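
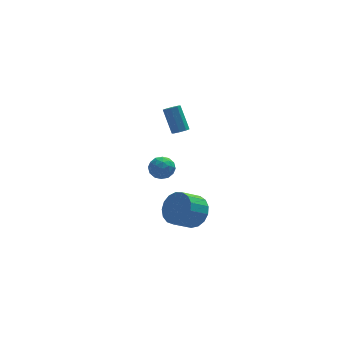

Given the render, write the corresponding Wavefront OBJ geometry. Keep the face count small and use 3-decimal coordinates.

v -0.41 -3.226 0.442
v 0.057 -2.724 1.303
v -1.043 -3.133 2.138
v -1.51 -3.634 1.278
v -0.245 -2.35 1.088
v -1.345 -2.759 1.923
v -0.585 -2.177 0.725
v -1.685 -2.586 1.56
v -0.885 -2.244 0.297
v -1.985 -2.653 1.133
v -1.076 -2.536 -0.097
v -2.176 -2.945 0.738
v -1.115 -2.986 -0.368
v -2.214 -3.395 0.468
v -0.992 -3.491 -0.453
v -2.091 -3.899 0.382
v -0.736 -3.935 -0.333
v -1.835 -4.343 0.502
v -0.405 -4.216 -0.036
v -1.505 -4.625 0.8
v -0.076 -4.271 0.371
v -1.175 -4.68 1.207
v 0.177 -4.086 0.795
v -0.922 -4.495 1.63
v 0.296 -3.704 1.137
v -0.804 -4.113 1.972
v 0.252 -3.213 1.32
v -0.847 -3.621 2.156
v 0.375 3.412 2.349
v 0.849 3.662 2.278
v 0.538 4.658 3.721
v 0.065 4.408 3.791
v 0.539 3.852 2.081
v 0.228 4.847 3.523
v 0.133 3.784 2.04
v -0.178 4.779 3.483
v -0.13 3.498 2.181
v -0.441 4.493 3.623
v -0.098 3.162 2.419
v -0.409 4.158 3.862
v 0.212 2.973 2.617
v -0.099 3.968 4.059
v 0.618 3.041 2.657
v 0.307 4.036 4.1
v 0.881 3.327 2.517
v 0.57 4.322 3.959
v -1.6 1.502 0.689
v -0.83 1.573 0.992
v -1.77 0.367 1.388
v -1 0.438 1.691
v -1.59 0.975 1.925
v -1.484 1.676 1.493
v -1.116 0.264 0.887
v -1.01 0.965 0.455
v -0.53 0.808 1.115
v -0.824 1.247 1.756
v -1.776 0.693 0.624
v -2.07 1.132 1.265
v -1.2 1.637 0.779
v -1.4 0.303 1.601
v -1.747 0.618 1.738
v -1.294 0.66 1.917
v -1.584 1.698 1.073
v -1.132 1.739 1.252
v -1.579 1.388 1.8
v -1.468 0.201 1.128
v -1.016 0.242 1.307
v -1.306 1.28 0.463
v -0.853 1.322 0.642
v -1.021 0.552 0.58
v -0.571 1.229 1.03
v -0.672 0.562 1.441
v -0.739 0.46 0.968
v -0.677 0.872 0.714
v -0.744 1.487 1.406
v -0.844 0.82 1.817
v -1.191 1.135 1.955
v -1.128 1.548 1.701
v -0.568 1.038 1.479
v -1.756 1.12 0.563
v -1.856 0.453 0.974
v -1.472 0.392 0.679
v -1.409 0.805 0.425
v -1.928 1.378 0.939
v -2.029 0.711 1.35
v -1.923 1.068 1.666
v -1.861 1.48 1.412
v -2.032 0.902 0.901
f 2 1 5
f 2 5 3
f 3 5 6
f 3 6 4
f 5 1 7
f 5 7 6
f 6 7 8
f 6 8 4
f 7 1 9
f 7 9 8
f 8 9 10
f 8 10 4
f 9 1 11
f 9 11 10
f 10 11 12
f 10 12 4
f 11 1 13
f 11 13 12
f 12 13 14
f 12 14 4
f 13 1 15
f 13 15 14
f 14 15 16
f 14 16 4
f 15 1 17
f 15 17 16
f 16 17 18
f 16 18 4
f 17 1 19
f 17 19 18
f 18 19 20
f 18 20 4
f 19 1 21
f 19 21 20
f 20 21 22
f 20 22 4
f 21 1 23
f 21 23 22
f 22 23 24
f 22 24 4
f 23 1 25
f 23 25 24
f 24 25 26
f 24 26 4
f 25 1 27
f 25 27 26
f 26 27 28
f 26 28 4
f 27 1 2
f 27 2 28
f 28 2 3
f 28 3 4
f 30 29 33
f 30 33 31
f 31 33 34
f 31 34 32
f 33 29 35
f 33 35 34
f 34 35 36
f 34 36 32
f 35 29 37
f 35 37 36
f 36 37 38
f 36 38 32
f 37 29 39
f 37 39 38
f 38 39 40
f 38 40 32
f 39 29 41
f 39 41 40
f 40 41 42
f 40 42 32
f 41 29 43
f 41 43 42
f 42 43 44
f 42 44 32
f 43 29 45
f 43 45 44
f 44 45 46
f 44 46 32
f 45 29 30
f 45 30 46
f 46 30 31
f 46 31 32
f 47 84 63
f 84 58 87
f 63 87 52
f 84 87 63
f 47 63 59
f 63 52 64
f 59 64 48
f 63 64 59
f 47 59 68
f 59 48 69
f 68 69 54
f 59 69 68
f 47 68 80
f 68 54 83
f 80 83 57
f 68 83 80
f 47 80 84
f 80 57 88
f 84 88 58
f 80 88 84
f 48 64 75
f 64 52 78
f 75 78 56
f 64 78 75
f 52 87 65
f 87 58 86
f 65 86 51
f 87 86 65
f 58 88 85
f 88 57 81
f 85 81 49
f 88 81 85
f 57 83 82
f 83 54 70
f 82 70 53
f 83 70 82
f 54 69 74
f 69 48 71
f 74 71 55
f 69 71 74
f 50 76 62
f 76 56 77
f 62 77 51
f 76 77 62
f 50 62 60
f 62 51 61
f 60 61 49
f 62 61 60
f 50 60 67
f 60 49 66
f 67 66 53
f 60 66 67
f 50 67 72
f 67 53 73
f 72 73 55
f 67 73 72
f 50 72 76
f 72 55 79
f 76 79 56
f 72 79 76
f 51 77 65
f 77 56 78
f 65 78 52
f 77 78 65
f 49 61 85
f 61 51 86
f 85 86 58
f 61 86 85
f 53 66 82
f 66 49 81
f 82 81 57
f 66 81 82
f 55 73 74
f 73 53 70
f 74 70 54
f 73 70 74
f 56 79 75
f 79 55 71
f 75 71 48
f 79 71 75



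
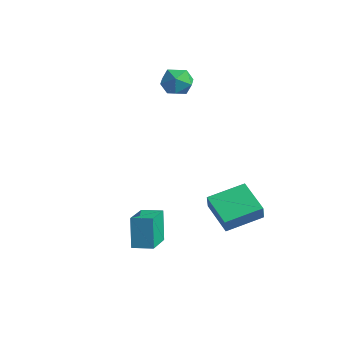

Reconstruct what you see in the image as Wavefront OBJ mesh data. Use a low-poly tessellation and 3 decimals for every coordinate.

v 1.973 -3.121 -4.142
v 1.538 -2.75 -2.843
v 1.18 -1.822 -4.779
v 0.744 -1.451 -3.479
v 2.696 -2.629 -4.041
v 2.26 -2.258 -2.741
v 1.902 -1.33 -4.677
v 1.467 -0.959 -3.378
v 2.184 0.777 -3.626
v 2.377 0.521 -2.871
v 2.771 2.287 -3.263
v 2.963 2.031 -2.509
v 3.597 0.349 -4.131
v 3.789 0.093 -3.377
v 4.183 1.859 -3.769
v 4.376 1.603 -3.014
v -1.886 3.103 1.387
v -1.223 2.924 1.752
v -1.637 2.236 0.508
v -0.974 2.057 0.873
v -1.658 1.879 1.199
v -1.811 2.415 1.742
v -1.049 2.745 0.518
v -1.202 3.281 1.061
v -0.705 2.702 1.215
v -1.081 2.167 1.636
v -1.779 2.993 0.624
v -2.155 2.458 1.045
f 2 4 1
f 5 2 1
f 1 4 3
f 3 5 1
f 2 8 4
f 6 2 5
f 6 8 2
f 4 8 3
f 7 5 3
f 3 8 7
f 7 6 5
f 8 6 7
f 10 12 9
f 13 10 9
f 9 12 11
f 11 13 9
f 10 16 12
f 14 10 13
f 14 16 10
f 12 16 11
f 15 13 11
f 11 16 15
f 15 14 13
f 16 14 15
f 17 28 22
f 17 22 18
f 17 18 24
f 17 24 27
f 17 27 28
f 18 22 26
f 22 28 21
f 28 27 19
f 27 24 23
f 24 18 25
f 20 26 21
f 20 21 19
f 20 19 23
f 20 23 25
f 20 25 26
f 21 26 22
f 19 21 28
f 23 19 27
f 25 23 24
f 26 25 18



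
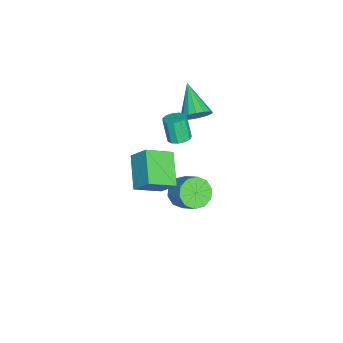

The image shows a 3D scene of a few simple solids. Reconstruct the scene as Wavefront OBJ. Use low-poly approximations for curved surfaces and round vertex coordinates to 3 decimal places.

v -2.746 3.655 0.812
v -2.267 3.745 1.533
v -4.294 2.805 1.948
v -2.479 4.102 1.509
v -2.753 4.356 1.326
v -3.025 4.45 1.025
v -3.233 4.362 0.675
v -3.33 4.111 0.357
v -3.292 3.756 0.143
v -3.129 3.378 0.082
v -2.879 3.063 0.188
v -2.597 2.883 0.438
v -2.35 2.881 0.773
v -2.194 3.055 1.117
v -2.163 3.367 1.391
v -0.97 3.388 -4.207
v -0.338 2.668 -4.053
v 0.361 3.471 -3.16
v -0.27 4.192 -3.313
v -0.134 2.999 -4.51
v 0.565 3.802 -3.616
v -0.25 3.478 -4.851
v 0.449 4.282 -3.957
v -0.64 3.923 -4.946
v 0.059 4.727 -4.052
v -1.156 4.164 -4.758
v -0.457 4.967 -3.865
v -1.601 4.109 -4.36
v -0.902 4.912 -3.467
v -1.805 3.778 -3.904
v -1.106 4.581 -3.01
v -1.689 3.298 -3.563
v -0.99 4.102 -2.669
v -1.299 2.853 -3.468
v -0.6 3.657 -2.574
v -0.783 2.613 -3.655
v -0.084 3.416 -2.762
v 2.339 1.434 2.03
v 2.633 2.284 3.023
v 1.501 2.628 1.257
v 1.795 3.477 2.251
v 4.005 1.983 1.069
v 4.299 2.832 2.063
v 3.167 3.176 0.297
v 3.461 4.026 1.29
v -0.103 3.353 1.451
v 0.497 3.415 1.631
v 0.144 3.069 2.93
v -0.457 3.007 2.749
v 0.347 3.733 1.674
v -0.007 3.388 2.973
v 0.053 3.931 1.647
v -0.301 3.585 2.946
v -0.29 3.945 1.557
v -0.644 3.599 2.856
v -0.574 3.771 1.433
v -0.928 3.425 2.732
v -0.708 3.464 1.315
v -1.062 3.119 2.614
v -0.65 3.122 1.24
v -1.004 2.777 2.539
v -0.419 2.853 1.232
v -0.773 2.508 2.531
v -0.087 2.743 1.293
v -0.441 2.397 2.592
v 0.24 2.826 1.404
v -0.114 2.481 2.703
v 0.458 3.077 1.53
v 0.104 2.731 2.829
f 2 1 4
f 2 4 3
f 4 1 5
f 4 5 3
f 5 1 6
f 5 6 3
f 6 1 7
f 6 7 3
f 7 1 8
f 7 8 3
f 8 1 9
f 8 9 3
f 9 1 10
f 9 10 3
f 10 1 11
f 10 11 3
f 11 1 12
f 11 12 3
f 12 1 13
f 12 13 3
f 13 1 14
f 13 14 3
f 14 1 15
f 14 15 3
f 15 1 2
f 15 2 3
f 17 16 20
f 17 20 18
f 18 20 21
f 18 21 19
f 20 16 22
f 20 22 21
f 21 22 23
f 21 23 19
f 22 16 24
f 22 24 23
f 23 24 25
f 23 25 19
f 24 16 26
f 24 26 25
f 25 26 27
f 25 27 19
f 26 16 28
f 26 28 27
f 27 28 29
f 27 29 19
f 28 16 30
f 28 30 29
f 29 30 31
f 29 31 19
f 30 16 32
f 30 32 31
f 31 32 33
f 31 33 19
f 32 16 34
f 32 34 33
f 33 34 35
f 33 35 19
f 34 16 36
f 34 36 35
f 35 36 37
f 35 37 19
f 36 16 17
f 36 17 37
f 37 17 18
f 37 18 19
f 39 41 38
f 42 39 38
f 38 41 40
f 40 42 38
f 39 45 41
f 43 39 42
f 43 45 39
f 41 45 40
f 44 42 40
f 40 45 44
f 44 43 42
f 45 43 44
f 47 46 50
f 47 50 48
f 48 50 51
f 48 51 49
f 50 46 52
f 50 52 51
f 51 52 53
f 51 53 49
f 52 46 54
f 52 54 53
f 53 54 55
f 53 55 49
f 54 46 56
f 54 56 55
f 55 56 57
f 55 57 49
f 56 46 58
f 56 58 57
f 57 58 59
f 57 59 49
f 58 46 60
f 58 60 59
f 59 60 61
f 59 61 49
f 60 46 62
f 60 62 61
f 61 62 63
f 61 63 49
f 62 46 64
f 62 64 63
f 63 64 65
f 63 65 49
f 64 46 66
f 64 66 65
f 65 66 67
f 65 67 49
f 66 46 68
f 66 68 67
f 67 68 69
f 67 69 49
f 68 46 47
f 68 47 69
f 69 47 48
f 69 48 49



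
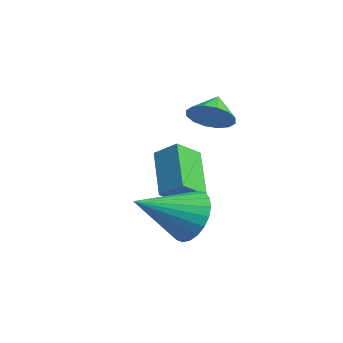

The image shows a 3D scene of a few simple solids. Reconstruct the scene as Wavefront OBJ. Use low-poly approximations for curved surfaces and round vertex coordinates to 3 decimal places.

v 2.406 1.815 -1.386
v 2.769 1.363 -2.298
v 2.374 -0.135 -0.434
v 3.131 1.453 -2.101
v 3.382 1.598 -1.796
v 3.485 1.776 -1.428
v 3.424 1.96 -1.053
v 3.207 2.122 -0.73
v 2.869 2.237 -0.506
v 2.461 2.287 -0.416
v 2.044 2.266 -0.474
v 1.682 2.176 -0.671
v 1.431 2.031 -0.977
v 1.328 1.853 -1.345
v 1.389 1.67 -1.719
v 1.605 1.508 -2.042
v 1.944 1.393 -2.266
v 2.352 1.342 -2.356
v 0.349 3.443 2.081
v 0.953 3.368 2.675
v -0.249 3.997 2.759
v 1.051 3.738 2.458
v 0.961 4.029 2.141
v 0.707 4.163 1.807
v 0.357 4.104 1.547
v 0.005 3.868 1.43
v -0.255 3.517 1.488
v -0.353 3.147 1.704
v -0.264 2.856 2.022
v -0.01 2.722 2.355
v 0.34 2.781 2.615
v 0.692 3.018 2.732
v -1.894 3.262 -0.634
v -1.633 2.283 0.008
v -1.228 3.809 -0.07
v -0.967 2.83 0.572
v -0.373 2.79 -1.972
v -0.112 1.811 -1.33
v 0.293 3.337 -1.408
v 0.554 2.358 -0.766
f 2 1 4
f 2 4 3
f 4 1 5
f 4 5 3
f 5 1 6
f 5 6 3
f 6 1 7
f 6 7 3
f 7 1 8
f 7 8 3
f 8 1 9
f 8 9 3
f 9 1 10
f 9 10 3
f 10 1 11
f 10 11 3
f 11 1 12
f 11 12 3
f 12 1 13
f 12 13 3
f 13 1 14
f 13 14 3
f 14 1 15
f 14 15 3
f 15 1 16
f 15 16 3
f 16 1 17
f 16 17 3
f 17 1 18
f 17 18 3
f 18 1 2
f 18 2 3
f 20 19 22
f 20 22 21
f 22 19 23
f 22 23 21
f 23 19 24
f 23 24 21
f 24 19 25
f 24 25 21
f 25 19 26
f 25 26 21
f 26 19 27
f 26 27 21
f 27 19 28
f 27 28 21
f 28 19 29
f 28 29 21
f 29 19 30
f 29 30 21
f 30 19 31
f 30 31 21
f 31 19 32
f 31 32 21
f 32 19 20
f 32 20 21
f 34 36 33
f 37 34 33
f 33 36 35
f 35 37 33
f 34 40 36
f 38 34 37
f 38 40 34
f 36 40 35
f 39 37 35
f 35 40 39
f 39 38 37
f 40 38 39



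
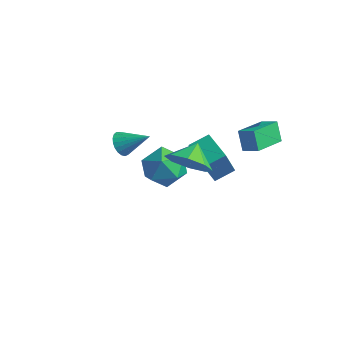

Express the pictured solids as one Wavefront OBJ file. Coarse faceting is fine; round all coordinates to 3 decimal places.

v 2.08 -0.324 2.161
v 1.626 -0.131 3.111
v 1.917 1.377 1.739
v 1.464 1.57 2.689
v 2.836 -0.17 2.491
v 2.383 0.023 3.441
v 2.674 1.531 2.069
v 2.22 1.724 3.019
v -1.101 0.311 -0.673
v -0.772 -0.68 1.137
v -0.72 1.206 -0.252
v -0.391 0.215 1.559
v 0.251 -0.055 -1.119
v 0.58 -1.046 0.692
v 0.632 0.84 -0.697
v 0.961 -0.151 1.113
v 1.623 -3.212 2.779
v 2.061 -3.708 3.633
v 1.337 -2.328 3.441
v 2.604 -3.232 3.231
v 2.572 -2.743 2.565
v 1.985 -2.529 2.024
v 1.185 -2.715 1.926
v 0.643 -3.192 2.328
v 0.674 -3.68 2.994
v 1.262 -3.894 3.535
v -1.642 -3.915 2.622
v -1.284 -3.888 2.079
v -0.538 -3.305 3.378
v -1.412 -3.65 2.074
v -1.58 -3.457 2.164
v -1.758 -3.344 2.332
v -1.916 -3.33 2.551
v -2.027 -3.416 2.782
v -2.071 -3.589 2.985
v -2.041 -3.818 3.125
v -1.941 -4.064 3.179
v -1.79 -4.284 3.135
v -1.614 -4.44 3.003
v -1.442 -4.505 2.805
v -1.304 -4.468 2.576
v -1.225 -4.336 2.354
v -1.218 -4.13 2.178
v -4.524 0.775 -2.598
v -3.783 1.047 -3.514
v -3.037 -0.067 -1.646
v -2.296 0.205 -2.562
v -2.738 1.085 -1.861
v -3.658 1.605 -2.449
v -3.162 -0.625 -2.711
v -4.082 -0.105 -3.299
v -2.942 0.181 -3.584
v -2.68 1.239 -3.059
v -4.14 -0.259 -2.101
v -3.878 0.799 -1.576
f 2 4 1
f 5 2 1
f 1 4 3
f 3 5 1
f 2 8 4
f 6 2 5
f 6 8 2
f 4 8 3
f 7 5 3
f 3 8 7
f 7 6 5
f 8 6 7
f 10 12 9
f 13 10 9
f 9 12 11
f 11 13 9
f 10 16 12
f 14 10 13
f 14 16 10
f 12 16 11
f 15 13 11
f 11 16 15
f 15 14 13
f 16 14 15
f 18 17 20
f 18 20 19
f 20 17 21
f 20 21 19
f 21 17 22
f 21 22 19
f 22 17 23
f 22 23 19
f 23 17 24
f 23 24 19
f 24 17 25
f 24 25 19
f 25 17 26
f 25 26 19
f 26 17 18
f 26 18 19
f 28 27 30
f 28 30 29
f 30 27 31
f 30 31 29
f 31 27 32
f 31 32 29
f 32 27 33
f 32 33 29
f 33 27 34
f 33 34 29
f 34 27 35
f 34 35 29
f 35 27 36
f 35 36 29
f 36 27 37
f 36 37 29
f 37 27 38
f 37 38 29
f 38 27 39
f 38 39 29
f 39 27 40
f 39 40 29
f 40 27 41
f 40 41 29
f 41 27 42
f 41 42 29
f 42 27 43
f 42 43 29
f 43 27 28
f 43 28 29
f 44 55 49
f 44 49 45
f 44 45 51
f 44 51 54
f 44 54 55
f 45 49 53
f 49 55 48
f 55 54 46
f 54 51 50
f 51 45 52
f 47 53 48
f 47 48 46
f 47 46 50
f 47 50 52
f 47 52 53
f 48 53 49
f 46 48 55
f 50 46 54
f 52 50 51
f 53 52 45



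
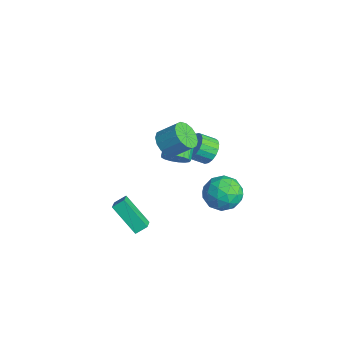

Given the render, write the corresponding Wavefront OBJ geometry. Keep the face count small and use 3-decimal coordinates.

v 0.16 -1.539 0.835
v 0.641 -1.143 0.144
v 1.221 -0.225 1.074
v 0.74 -0.621 1.765
v 0.226 -0.9 0.163
v 0.806 0.018 1.093
v -0.207 -0.828 0.361
v 0.373 0.091 1.292
v -0.541 -0.946 0.687
v 0.039 -0.028 1.617
v -0.688 -1.224 1.052
v -0.107 -0.305 1.982
v -0.607 -1.586 1.359
v -0.027 -0.667 2.289
v -0.321 -1.935 1.526
v 0.259 -1.017 2.456
v 0.094 -2.178 1.507
v 0.674 -1.26 2.437
v 0.527 -2.251 1.308
v 1.107 -1.332 2.239
v 0.861 -2.132 0.983
v 1.441 -1.214 1.913
v 1.007 -1.855 0.618
v 1.588 -0.936 1.548
v 0.927 -1.493 0.311
v 1.507 -0.574 1.241
v -3.248 2.409 -3.874
v -2.608 2.664 -3.264
v -2.833 1.727 -2.636
v -3.472 1.471 -3.246
v -2.948 2.842 -3.12
v -3.172 1.904 -2.492
v -3.347 2.934 -3.125
v -3.571 1.996 -2.497
v -3.726 2.922 -3.278
v -3.95 1.984 -2.651
v -4.011 2.808 -3.55
v -4.235 1.871 -2.922
v -4.144 2.615 -3.886
v -4.369 1.678 -3.258
v -4.1 2.382 -4.219
v -4.325 1.444 -3.591
v -3.887 2.153 -4.484
v -4.112 1.216 -3.856
v -3.548 1.976 -4.628
v -3.772 1.038 -4
v -3.149 1.884 -4.623
v -3.373 0.946 -3.995
v -2.77 1.896 -4.469
v -2.994 0.958 -3.842
v -2.485 2.009 -4.198
v -2.709 1.072 -3.57
v -2.351 2.202 -3.862
v -2.576 1.265 -3.234
v -2.395 2.436 -3.529
v -2.62 1.498 -2.901
v -1.396 -0.417 -2.131
v -0.964 0.313 -2.188
v -1.812 0.867 -1.526
v -2.244 0.137 -1.469
v -1.211 0.32 -2.511
v -2.059 0.874 -1.849
v -1.5 0.159 -2.747
v -2.348 0.713 -2.086
v -1.766 -0.134 -2.842
v -2.614 0.42 -2.18
v -1.946 -0.492 -2.774
v -2.795 0.062 -2.112
v -2.001 -0.833 -2.559
v -2.849 -0.279 -1.897
v -1.917 -1.079 -2.245
v -2.766 -0.524 -1.584
v -1.714 -1.173 -1.906
v -2.562 -0.618 -1.244
v -1.438 -1.093 -1.618
v -2.286 -0.539 -0.956
v -1.152 -0.859 -1.447
v -2 -0.305 -0.786
v -0.922 -0.524 -1.433
v -1.77 0.03 -0.772
v -0.801 -0.164 -1.579
v -1.649 0.39 -0.918
v -0.816 0.138 -1.851
v -1.664 0.692 -1.19
v 2.696 0.349 -0.583
v 3.645 0.843 -0.066
v 3.795 -0.223 -2.054
v 4.744 0.271 -1.537
v 4.241 -0.693 -1.058
v 3.562 -0.339 -0.149
v 3.878 0.959 -1.971
v 3.199 1.313 -1.062
v 4.376 1.22 -0.924
v 4.6 0.199 -0.36
v 2.84 0.421 -1.76
v 3.064 -0.6 -1.196
v 3.074 0.646 -0.196
v 4.366 -0.026 -1.924
v 4.07 -0.593 -1.643
v 4.628 -0.302 -1.339
v 3.025 -0.049 -0.244
v 3.583 0.241 0.06
v 3.933 -0.661 -0.523
v 3.857 0.379 -2.18
v 4.415 0.669 -1.876
v 2.812 0.922 -0.781
v 3.37 1.213 -0.477
v 3.507 1.281 -1.597
v 4.061 1.158 -0.396
v 4.707 0.822 -1.26
v 4.198 1.227 -1.516
v 3.799 1.434 -0.981
v 4.193 0.558 -0.064
v 4.839 0.222 -0.929
v 4.543 -0.345 -0.647
v 4.144 -0.137 -0.113
v 4.623 0.78 -0.568
v 2.601 0.398 -1.191
v 3.247 0.062 -2.056
v 3.296 0.757 -2.007
v 2.897 0.965 -1.473
v 2.733 -0.202 -0.86
v 3.379 -0.538 -1.724
v 3.641 -0.814 -1.139
v 3.242 -0.607 -0.604
v 2.817 -0.16 -1.552
v 0.838 -4.986 -3.03
v 0.906 -4.313 -2.585
v -0.052 -4.55 -3.553
v 0.016 -3.877 -3.107
v 2.144 -4.123 -4.533
v 2.212 -3.45 -4.087
v 1.254 -3.687 -5.055
v 1.322 -3.014 -4.61
f 2 1 5
f 2 5 3
f 3 5 6
f 3 6 4
f 5 1 7
f 5 7 6
f 6 7 8
f 6 8 4
f 7 1 9
f 7 9 8
f 8 9 10
f 8 10 4
f 9 1 11
f 9 11 10
f 10 11 12
f 10 12 4
f 11 1 13
f 11 13 12
f 12 13 14
f 12 14 4
f 13 1 15
f 13 15 14
f 14 15 16
f 14 16 4
f 15 1 17
f 15 17 16
f 16 17 18
f 16 18 4
f 17 1 19
f 17 19 18
f 18 19 20
f 18 20 4
f 19 1 21
f 19 21 20
f 20 21 22
f 20 22 4
f 21 1 23
f 21 23 22
f 22 23 24
f 22 24 4
f 23 1 25
f 23 25 24
f 24 25 26
f 24 26 4
f 25 1 2
f 25 2 26
f 26 2 3
f 26 3 4
f 28 27 31
f 28 31 29
f 29 31 32
f 29 32 30
f 31 27 33
f 31 33 32
f 32 33 34
f 32 34 30
f 33 27 35
f 33 35 34
f 34 35 36
f 34 36 30
f 35 27 37
f 35 37 36
f 36 37 38
f 36 38 30
f 37 27 39
f 37 39 38
f 38 39 40
f 38 40 30
f 39 27 41
f 39 41 40
f 40 41 42
f 40 42 30
f 41 27 43
f 41 43 42
f 42 43 44
f 42 44 30
f 43 27 45
f 43 45 44
f 44 45 46
f 44 46 30
f 45 27 47
f 45 47 46
f 46 47 48
f 46 48 30
f 47 27 49
f 47 49 48
f 48 49 50
f 48 50 30
f 49 27 51
f 49 51 50
f 50 51 52
f 50 52 30
f 51 27 53
f 51 53 52
f 52 53 54
f 52 54 30
f 53 27 55
f 53 55 54
f 54 55 56
f 54 56 30
f 55 27 28
f 55 28 56
f 56 28 29
f 56 29 30
f 58 57 61
f 58 61 59
f 59 61 62
f 59 62 60
f 61 57 63
f 61 63 62
f 62 63 64
f 62 64 60
f 63 57 65
f 63 65 64
f 64 65 66
f 64 66 60
f 65 57 67
f 65 67 66
f 66 67 68
f 66 68 60
f 67 57 69
f 67 69 68
f 68 69 70
f 68 70 60
f 69 57 71
f 69 71 70
f 70 71 72
f 70 72 60
f 71 57 73
f 71 73 72
f 72 73 74
f 72 74 60
f 73 57 75
f 73 75 74
f 74 75 76
f 74 76 60
f 75 57 77
f 75 77 76
f 76 77 78
f 76 78 60
f 77 57 79
f 77 79 78
f 78 79 80
f 78 80 60
f 79 57 81
f 79 81 80
f 80 81 82
f 80 82 60
f 81 57 83
f 81 83 82
f 82 83 84
f 82 84 60
f 83 57 58
f 83 58 84
f 84 58 59
f 84 59 60
f 85 122 101
f 122 96 125
f 101 125 90
f 122 125 101
f 85 101 97
f 101 90 102
f 97 102 86
f 101 102 97
f 85 97 106
f 97 86 107
f 106 107 92
f 97 107 106
f 85 106 118
f 106 92 121
f 118 121 95
f 106 121 118
f 85 118 122
f 118 95 126
f 122 126 96
f 118 126 122
f 86 102 113
f 102 90 116
f 113 116 94
f 102 116 113
f 90 125 103
f 125 96 124
f 103 124 89
f 125 124 103
f 96 126 123
f 126 95 119
f 123 119 87
f 126 119 123
f 95 121 120
f 121 92 108
f 120 108 91
f 121 108 120
f 92 107 112
f 107 86 109
f 112 109 93
f 107 109 112
f 88 114 100
f 114 94 115
f 100 115 89
f 114 115 100
f 88 100 98
f 100 89 99
f 98 99 87
f 100 99 98
f 88 98 105
f 98 87 104
f 105 104 91
f 98 104 105
f 88 105 110
f 105 91 111
f 110 111 93
f 105 111 110
f 88 110 114
f 110 93 117
f 114 117 94
f 110 117 114
f 89 115 103
f 115 94 116
f 103 116 90
f 115 116 103
f 87 99 123
f 99 89 124
f 123 124 96
f 99 124 123
f 91 104 120
f 104 87 119
f 120 119 95
f 104 119 120
f 93 111 112
f 111 91 108
f 112 108 92
f 111 108 112
f 94 117 113
f 117 93 109
f 113 109 86
f 117 109 113
f 128 130 127
f 131 128 127
f 127 130 129
f 129 131 127
f 128 134 130
f 132 128 131
f 132 134 128
f 130 134 129
f 133 131 129
f 129 134 133
f 133 132 131
f 134 132 133



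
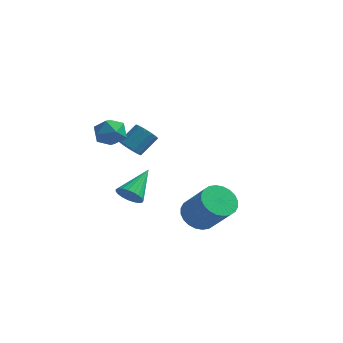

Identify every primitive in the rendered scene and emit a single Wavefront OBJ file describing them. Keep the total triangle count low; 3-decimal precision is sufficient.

v -3.566 -0.738 1.39
v -2.825 -0.998 1.466
v -3.775 -1.602 0.474
v -3.034 -1.862 0.55
v -3.557 -1.987 1.127
v -3.427 -1.453 1.693
v -3.173 -1.147 0.247
v -3.043 -0.613 0.813
v -2.582 -1.25 0.759
v -2.819 -1.77 1.303
v -3.781 -0.83 0.637
v -4.018 -1.35 1.181
v -3.409 0.837 -3.956
v -3.1 1.119 -4.492
v -3.131 2.303 -3.024
v -3.369 1.195 -4.532
v -3.645 1.21 -4.473
v -3.88 1.16 -4.324
v -4.034 1.054 -4.112
v -4.08 0.911 -3.873
v -4.009 0.754 -3.648
v -3.835 0.612 -3.476
v -3.587 0.509 -3.388
v -3.308 0.462 -3.397
v -3.047 0.481 -3.504
v -2.848 0.56 -3.688
v -2.746 0.688 -3.919
v -2.759 0.841 -4.157
v -2.884 0.993 -4.359
v -3.98 2.256 -1.826
v -3.557 2.428 -2.26
v -3.078 3.197 -1.489
v -3.5 3.024 -1.054
v -3.81 2.629 -2.304
v -3.331 3.398 -1.532
v -4.109 2.73 -2.219
v -3.629 3.499 -1.448
v -4.372 2.704 -2.029
v -3.893 3.473 -1.258
v -4.531 2.558 -1.785
v -4.052 3.327 -1.013
v -4.542 2.33 -1.551
v -4.062 3.099 -0.78
v -4.402 2.083 -1.391
v -3.923 2.852 -0.62
v -4.149 1.882 -1.348
v -3.67 2.651 -0.576
v -3.851 1.781 -1.432
v -3.371 2.55 -0.661
v -3.587 1.807 -1.622
v -3.108 2.576 -0.851
v -3.428 1.953 -1.867
v -2.949 2.722 -1.095
v -3.418 2.181 -2.1
v -2.938 2.95 -1.329
v 0.737 -1.568 -2.927
v 1.114 -2.118 -3.455
v 2.219 -2.642 -2.121
v 1.843 -2.092 -1.593
v 1.299 -1.846 -3.501
v 2.404 -2.37 -2.167
v 1.398 -1.532 -3.461
v 2.503 -2.056 -2.126
v 1.397 -1.224 -3.338
v 2.502 -1.748 -2.004
v 1.295 -0.968 -3.154
v 2.401 -1.492 -1.819
v 1.109 -0.803 -2.934
v 2.214 -1.327 -1.6
v 0.866 -0.755 -2.714
v 1.971 -1.279 -1.38
v 0.603 -0.831 -2.526
v 1.708 -1.355 -1.192
v 0.361 -1.018 -2.399
v 1.466 -1.542 -1.065
v 0.176 -1.29 -2.353
v 1.281 -1.814 -1.019
v 0.077 -1.604 -2.394
v 1.182 -2.128 -1.059
v 0.078 -1.912 -2.516
v 1.183 -2.436 -1.182
v 0.179 -2.168 -2.701
v 1.285 -2.692 -1.366
v 0.366 -2.333 -2.92
v 1.471 -2.857 -1.586
v 0.609 -2.381 -3.14
v 1.714 -2.905 -1.806
v 0.872 -2.305 -3.328
v 1.977 -2.829 -1.994
f 1 12 6
f 1 6 2
f 1 2 8
f 1 8 11
f 1 11 12
f 2 6 10
f 6 12 5
f 12 11 3
f 11 8 7
f 8 2 9
f 4 10 5
f 4 5 3
f 4 3 7
f 4 7 9
f 4 9 10
f 5 10 6
f 3 5 12
f 7 3 11
f 9 7 8
f 10 9 2
f 14 13 16
f 14 16 15
f 16 13 17
f 16 17 15
f 17 13 18
f 17 18 15
f 18 13 19
f 18 19 15
f 19 13 20
f 19 20 15
f 20 13 21
f 20 21 15
f 21 13 22
f 21 22 15
f 22 13 23
f 22 23 15
f 23 13 24
f 23 24 15
f 24 13 25
f 24 25 15
f 25 13 26
f 25 26 15
f 26 13 27
f 26 27 15
f 27 13 28
f 27 28 15
f 28 13 29
f 28 29 15
f 29 13 14
f 29 14 15
f 31 30 34
f 31 34 32
f 32 34 35
f 32 35 33
f 34 30 36
f 34 36 35
f 35 36 37
f 35 37 33
f 36 30 38
f 36 38 37
f 37 38 39
f 37 39 33
f 38 30 40
f 38 40 39
f 39 40 41
f 39 41 33
f 40 30 42
f 40 42 41
f 41 42 43
f 41 43 33
f 42 30 44
f 42 44 43
f 43 44 45
f 43 45 33
f 44 30 46
f 44 46 45
f 45 46 47
f 45 47 33
f 46 30 48
f 46 48 47
f 47 48 49
f 47 49 33
f 48 30 50
f 48 50 49
f 49 50 51
f 49 51 33
f 50 30 52
f 50 52 51
f 51 52 53
f 51 53 33
f 52 30 54
f 52 54 53
f 53 54 55
f 53 55 33
f 54 30 31
f 54 31 55
f 55 31 32
f 55 32 33
f 57 56 60
f 57 60 58
f 58 60 61
f 58 61 59
f 60 56 62
f 60 62 61
f 61 62 63
f 61 63 59
f 62 56 64
f 62 64 63
f 63 64 65
f 63 65 59
f 64 56 66
f 64 66 65
f 65 66 67
f 65 67 59
f 66 56 68
f 66 68 67
f 67 68 69
f 67 69 59
f 68 56 70
f 68 70 69
f 69 70 71
f 69 71 59
f 70 56 72
f 70 72 71
f 71 72 73
f 71 73 59
f 72 56 74
f 72 74 73
f 73 74 75
f 73 75 59
f 74 56 76
f 74 76 75
f 75 76 77
f 75 77 59
f 76 56 78
f 76 78 77
f 77 78 79
f 77 79 59
f 78 56 80
f 78 80 79
f 79 80 81
f 79 81 59
f 80 56 82
f 80 82 81
f 81 82 83
f 81 83 59
f 82 56 84
f 82 84 83
f 83 84 85
f 83 85 59
f 84 56 86
f 84 86 85
f 85 86 87
f 85 87 59
f 86 56 88
f 86 88 87
f 87 88 89
f 87 89 59
f 88 56 57
f 88 57 89
f 89 57 58
f 89 58 59



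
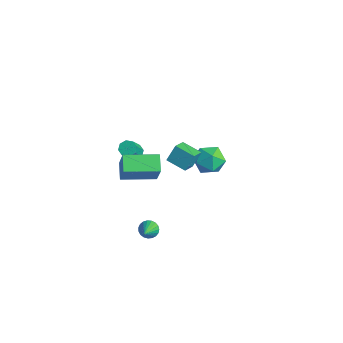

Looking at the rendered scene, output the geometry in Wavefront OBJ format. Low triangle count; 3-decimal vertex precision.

v 0.05 -4.207 3.49
v 0.813 -4.507 5.093
v 1.148 -2.452 3.295
v 1.911 -2.751 4.898
v 0.889 -4.789 2.982
v 1.652 -5.088 4.585
v 1.987 -3.033 2.787
v 2.75 -3.333 4.39
v -1.48 -2.012 1.837
v -1.073 -2.217 1.529
v -0.432 -3.173 3.016
v -0.84 -2.968 3.323
v -0.967 -1.855 1.717
v -0.326 -2.811 3.203
v -1.162 -1.585 1.974
v -0.521 -2.541 3.461
v -1.543 -1.565 2.151
v -0.903 -2.521 3.638
v -1.888 -1.807 2.144
v -1.247 -2.763 3.631
v -1.994 -2.169 1.957
v -1.353 -3.125 3.443
v -1.799 -2.439 1.699
v -1.158 -3.395 3.186
v -1.417 -2.459 1.522
v -0.777 -3.415 3.009
v -1.589 4.681 -3.128
v -0.697 4.27 -2.579
v -2.423 3.07 -2.981
v -1.531 2.659 -2.432
v -2.184 3.434 -1.943
v -1.669 4.43 -2.035
v -1.451 2.91 -3.525
v -0.936 3.906 -3.617
v -0.612 3.175 -2.824
v -1.065 3.499 -1.847
v -2.055 3.841 -3.713
v -2.508 4.165 -2.736
v -2.458 1.658 -1.825
v -1.943 0.681 -1.158
v -2.455 2.335 -0.835
v -1.94 1.359 -0.168
v -1.22 2.101 -2.132
v -0.705 1.125 -1.465
v -1.217 2.779 -1.142
v -0.702 1.802 -0.475
v 0.705 -2.687 -3.629
v 1.125 -2.236 -3.561
v 1.615 -3.693 -2.571
v 0.96 -2.185 -3.37
v 0.751 -2.22 -3.224
v 0.533 -2.336 -3.147
v 0.346 -2.513 -3.154
v 0.221 -2.72 -3.243
v 0.179 -2.921 -3.399
v 0.228 -3.082 -3.594
v 0.36 -3.175 -3.795
v 0.551 -3.183 -3.968
v 0.769 -3.105 -4.082
v 0.976 -2.956 -4.117
v 1.136 -2.759 -4.068
v 1.221 -2.551 -3.944
v 1.217 -2.366 -3.764
f 2 4 1
f 5 2 1
f 1 4 3
f 3 5 1
f 2 8 4
f 6 2 5
f 6 8 2
f 4 8 3
f 7 5 3
f 3 8 7
f 7 6 5
f 8 6 7
f 10 9 13
f 10 13 11
f 11 13 14
f 11 14 12
f 13 9 15
f 13 15 14
f 14 15 16
f 14 16 12
f 15 9 17
f 15 17 16
f 16 17 18
f 16 18 12
f 17 9 19
f 17 19 18
f 18 19 20
f 18 20 12
f 19 9 21
f 19 21 20
f 20 21 22
f 20 22 12
f 21 9 23
f 21 23 22
f 22 23 24
f 22 24 12
f 23 9 25
f 23 25 24
f 24 25 26
f 24 26 12
f 25 9 10
f 25 10 26
f 26 10 11
f 26 11 12
f 27 38 32
f 27 32 28
f 27 28 34
f 27 34 37
f 27 37 38
f 28 32 36
f 32 38 31
f 38 37 29
f 37 34 33
f 34 28 35
f 30 36 31
f 30 31 29
f 30 29 33
f 30 33 35
f 30 35 36
f 31 36 32
f 29 31 38
f 33 29 37
f 35 33 34
f 36 35 28
f 40 42 39
f 43 40 39
f 39 42 41
f 41 43 39
f 40 46 42
f 44 40 43
f 44 46 40
f 42 46 41
f 45 43 41
f 41 46 45
f 45 44 43
f 46 44 45
f 48 47 50
f 48 50 49
f 50 47 51
f 50 51 49
f 51 47 52
f 51 52 49
f 52 47 53
f 52 53 49
f 53 47 54
f 53 54 49
f 54 47 55
f 54 55 49
f 55 47 56
f 55 56 49
f 56 47 57
f 56 57 49
f 57 47 58
f 57 58 49
f 58 47 59
f 58 59 49
f 59 47 60
f 59 60 49
f 60 47 61
f 60 61 49
f 61 47 62
f 61 62 49
f 62 47 63
f 62 63 49
f 63 47 48
f 63 48 49



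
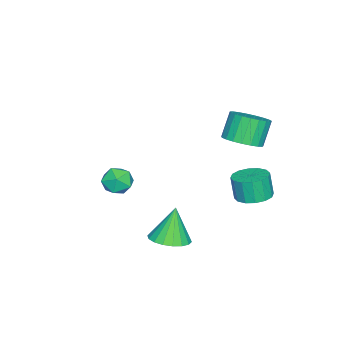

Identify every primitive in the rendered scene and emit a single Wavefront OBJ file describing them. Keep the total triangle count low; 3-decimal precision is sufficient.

v 0.349 -1.996 -0.811
v 0.886 -1.682 -1.51
v 0.354 -3.378 -1.43
v 0.891 -3.064 -2.129
v 1.242 -3.133 -1.264
v 1.238 -2.278 -0.881
v 0.002 -2.782 -2.059
v -0.002 -1.927 -1.676
v 0.671 -2.167 -2.281
v 1.438 -2.384 -1.79
v -0.198 -2.676 -1.15
v 0.569 -2.893 -0.659
v -2.387 3.599 -2.877
v -1.501 4.026 -2.697
v -1.647 3.748 -1.323
v -2.533 3.321 -1.503
v -1.846 4.41 -2.656
v -1.991 4.132 -1.282
v -2.335 4.577 -2.674
v -2.481 4.299 -1.3
v -2.839 4.481 -2.747
v -2.984 4.204 -1.372
v -3.222 4.15 -2.854
v -3.367 3.872 -1.48
v -3.381 3.67 -2.968
v -3.526 3.393 -1.593
v -3.273 3.172 -3.057
v -3.419 2.894 -1.683
v -2.929 2.788 -3.098
v -3.074 2.51 -1.724
v -2.439 2.621 -3.08
v -2.585 2.343 -1.706
v -1.936 2.716 -3.008
v -2.081 2.439 -1.633
v -1.553 3.048 -2.9
v -1.698 2.77 -1.526
v -1.394 3.527 -2.787
v -1.539 3.25 -1.412
v -1.033 3.42 2
v -0.147 3.736 2.488
v -0.941 3.857 3.849
v -1.827 3.54 3.36
v -0.32 4.119 2.354
v -1.113 4.239 3.715
v -0.615 4.381 2.158
v -1.409 4.501 3.519
v -0.983 4.477 1.935
v -1.777 4.597 3.296
v -1.36 4.39 1.723
v -2.153 4.51 3.084
v -1.68 4.135 1.559
v -2.473 4.255 2.92
v -1.888 3.757 1.471
v -2.682 3.877 2.832
v -1.949 3.32 1.475
v -2.742 3.44 2.836
v -1.851 2.901 1.569
v -2.644 3.021 2.93
v -1.612 2.571 1.737
v -2.405 2.691 3.098
v -1.272 2.388 1.951
v -2.066 2.509 3.312
v -0.892 2.384 2.174
v -1.685 2.504 3.535
v -0.536 2.559 2.366
v -1.329 2.679 3.727
v -0.266 2.882 2.495
v -1.059 3.002 3.856
v -0.128 3.299 2.538
v -0.922 3.419 3.899
v 3.625 1.574 -2.499
v 4.512 2.114 -2.242
v 3.035 1.646 -0.621
v 4.204 2.461 -2.351
v 3.782 2.632 -2.49
v 3.329 2.594 -2.631
v 2.934 2.353 -2.746
v 2.676 1.959 -2.811
v 2.606 1.488 -2.815
v 2.738 1.034 -2.757
v 3.045 0.687 -2.647
v 3.467 0.516 -2.508
v 3.92 0.554 -2.367
v 4.315 0.794 -2.253
v 4.573 1.189 -2.187
v 4.643 1.66 -2.183
f 1 12 6
f 1 6 2
f 1 2 8
f 1 8 11
f 1 11 12
f 2 6 10
f 6 12 5
f 12 11 3
f 11 8 7
f 8 2 9
f 4 10 5
f 4 5 3
f 4 3 7
f 4 7 9
f 4 9 10
f 5 10 6
f 3 5 12
f 7 3 11
f 9 7 8
f 10 9 2
f 14 13 17
f 14 17 15
f 15 17 18
f 15 18 16
f 17 13 19
f 17 19 18
f 18 19 20
f 18 20 16
f 19 13 21
f 19 21 20
f 20 21 22
f 20 22 16
f 21 13 23
f 21 23 22
f 22 23 24
f 22 24 16
f 23 13 25
f 23 25 24
f 24 25 26
f 24 26 16
f 25 13 27
f 25 27 26
f 26 27 28
f 26 28 16
f 27 13 29
f 27 29 28
f 28 29 30
f 28 30 16
f 29 13 31
f 29 31 30
f 30 31 32
f 30 32 16
f 31 13 33
f 31 33 32
f 32 33 34
f 32 34 16
f 33 13 35
f 33 35 34
f 34 35 36
f 34 36 16
f 35 13 37
f 35 37 36
f 36 37 38
f 36 38 16
f 37 13 14
f 37 14 38
f 38 14 15
f 38 15 16
f 40 39 43
f 40 43 41
f 41 43 44
f 41 44 42
f 43 39 45
f 43 45 44
f 44 45 46
f 44 46 42
f 45 39 47
f 45 47 46
f 46 47 48
f 46 48 42
f 47 39 49
f 47 49 48
f 48 49 50
f 48 50 42
f 49 39 51
f 49 51 50
f 50 51 52
f 50 52 42
f 51 39 53
f 51 53 52
f 52 53 54
f 52 54 42
f 53 39 55
f 53 55 54
f 54 55 56
f 54 56 42
f 55 39 57
f 55 57 56
f 56 57 58
f 56 58 42
f 57 39 59
f 57 59 58
f 58 59 60
f 58 60 42
f 59 39 61
f 59 61 60
f 60 61 62
f 60 62 42
f 61 39 63
f 61 63 62
f 62 63 64
f 62 64 42
f 63 39 65
f 63 65 64
f 64 65 66
f 64 66 42
f 65 39 67
f 65 67 66
f 66 67 68
f 66 68 42
f 67 39 69
f 67 69 68
f 68 69 70
f 68 70 42
f 69 39 40
f 69 40 70
f 70 40 41
f 70 41 42
f 72 71 74
f 72 74 73
f 74 71 75
f 74 75 73
f 75 71 76
f 75 76 73
f 76 71 77
f 76 77 73
f 77 71 78
f 77 78 73
f 78 71 79
f 78 79 73
f 79 71 80
f 79 80 73
f 80 71 81
f 80 81 73
f 81 71 82
f 81 82 73
f 82 71 83
f 82 83 73
f 83 71 84
f 83 84 73
f 84 71 85
f 84 85 73
f 85 71 86
f 85 86 73
f 86 71 72
f 86 72 73



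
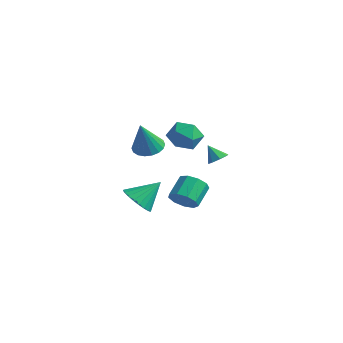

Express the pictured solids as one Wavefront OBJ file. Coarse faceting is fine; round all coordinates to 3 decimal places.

v -1.394 3.701 0.5
v -1.007 3.313 1.446
v -2.973 3.967 1.254
v -2.586 3.579 2.2
v -2.229 4.538 1.816
v -1.254 4.374 1.35
v -2.726 2.906 1.35
v -1.751 2.742 0.884
v -1.831 2.822 1.972
v -1.523 3.831 2.26
v -2.457 3.449 0.44
v -2.149 4.458 0.728
v -1.869 3.406 -3.507
v -0.994 3.56 -3.312
v -1.396 4.709 -2.418
v -2.271 4.554 -2.613
v -1.162 3.89 -3.812
v -1.564 5.039 -2.918
v -1.661 3.994 -4.169
v -2.063 5.143 -3.276
v -2.257 3.822 -4.217
v -2.66 4.971 -3.323
v -2.672 3.455 -3.932
v -3.074 4.604 -3.038
v -2.711 3.065 -3.448
v -3.113 4.214 -2.555
v -2.356 2.835 -2.992
v -2.758 3.984 -2.098
v -1.773 2.871 -2.776
v -2.175 4.02 -1.883
v -1.235 3.158 -2.903
v -1.637 4.307 -2.009
v 0.59 -1.115 2.79
v 1.186 -0.502 2.952
v 0.93 -1.925 4.61
v 0.859 -0.342 3.084
v 0.479 -0.335 3.158
v 0.121 -0.482 3.159
v -0.144 -0.755 3.087
v -0.263 -1.1 2.956
v -0.214 -1.447 2.793
v -0.005 -1.729 2.629
v 0.322 -1.889 2.496
v 0.702 -1.896 2.422
v 1.06 -1.748 2.421
v 1.325 -1.475 2.493
v 1.444 -1.131 2.624
v 1.395 -0.784 2.788
v -0.106 -1.312 -1.347
v 0.421 -0.816 -2.065
v 0.426 -0.148 -0.153
v 0.069 -0.633 -2.087
v -0.31 -0.553 -1.996
v -0.658 -0.589 -1.806
v -0.922 -0.734 -1.547
v -1.062 -0.968 -1.256
v -1.056 -1.254 -0.98
v -0.905 -1.549 -0.759
v -0.633 -1.808 -0.628
v -0.28 -1.992 -0.606
v 0.099 -2.071 -0.697
v 0.447 -2.036 -0.887
v 0.711 -1.89 -1.147
v 0.85 -1.656 -1.437
v 0.844 -1.37 -1.713
v 0.694 -1.075 -1.934
v 2.045 2.393 1.31
v 2.509 2.099 1.576
v 1.435 2.207 2.17
v 2.507 2.556 1.673
v 2.235 2.917 1.559
v 1.851 2.971 1.298
v 1.581 2.687 1.045
v 1.582 2.231 0.947
v 1.855 1.869 1.062
v 2.238 1.815 1.322
f 1 12 6
f 1 6 2
f 1 2 8
f 1 8 11
f 1 11 12
f 2 6 10
f 6 12 5
f 12 11 3
f 11 8 7
f 8 2 9
f 4 10 5
f 4 5 3
f 4 3 7
f 4 7 9
f 4 9 10
f 5 10 6
f 3 5 12
f 7 3 11
f 9 7 8
f 10 9 2
f 14 13 17
f 14 17 15
f 15 17 18
f 15 18 16
f 17 13 19
f 17 19 18
f 18 19 20
f 18 20 16
f 19 13 21
f 19 21 20
f 20 21 22
f 20 22 16
f 21 13 23
f 21 23 22
f 22 23 24
f 22 24 16
f 23 13 25
f 23 25 24
f 24 25 26
f 24 26 16
f 25 13 27
f 25 27 26
f 26 27 28
f 26 28 16
f 27 13 29
f 27 29 28
f 28 29 30
f 28 30 16
f 29 13 31
f 29 31 30
f 30 31 32
f 30 32 16
f 31 13 14
f 31 14 32
f 32 14 15
f 32 15 16
f 34 33 36
f 34 36 35
f 36 33 37
f 36 37 35
f 37 33 38
f 37 38 35
f 38 33 39
f 38 39 35
f 39 33 40
f 39 40 35
f 40 33 41
f 40 41 35
f 41 33 42
f 41 42 35
f 42 33 43
f 42 43 35
f 43 33 44
f 43 44 35
f 44 33 45
f 44 45 35
f 45 33 46
f 45 46 35
f 46 33 47
f 46 47 35
f 47 33 48
f 47 48 35
f 48 33 34
f 48 34 35
f 50 49 52
f 50 52 51
f 52 49 53
f 52 53 51
f 53 49 54
f 53 54 51
f 54 49 55
f 54 55 51
f 55 49 56
f 55 56 51
f 56 49 57
f 56 57 51
f 57 49 58
f 57 58 51
f 58 49 59
f 58 59 51
f 59 49 60
f 59 60 51
f 60 49 61
f 60 61 51
f 61 49 62
f 61 62 51
f 62 49 63
f 62 63 51
f 63 49 64
f 63 64 51
f 64 49 65
f 64 65 51
f 65 49 66
f 65 66 51
f 66 49 50
f 66 50 51
f 68 67 70
f 68 70 69
f 70 67 71
f 70 71 69
f 71 67 72
f 71 72 69
f 72 67 73
f 72 73 69
f 73 67 74
f 73 74 69
f 74 67 75
f 74 75 69
f 75 67 76
f 75 76 69
f 76 67 68
f 76 68 69



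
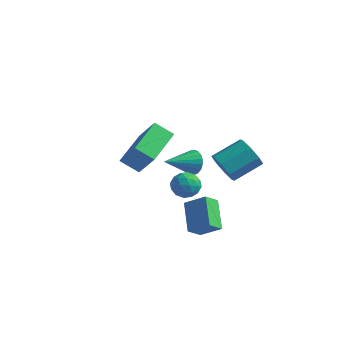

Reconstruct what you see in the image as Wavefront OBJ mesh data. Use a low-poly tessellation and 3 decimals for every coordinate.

v 3.18 2.075 1.018
v 3.932 1.842 0.561
v 4.771 3.093 1.305
v 4.02 3.325 1.762
v 3.544 2.307 0.217
v 4.384 3.558 0.961
v 2.943 2.636 0.342
v 3.782 3.887 1.086
v 2.481 2.636 0.863
v 3.32 3.887 1.607
v 2.429 2.307 1.475
v 3.268 3.558 2.219
v 2.816 1.842 1.819
v 3.656 3.093 2.563
v 3.418 1.513 1.694
v 4.257 2.764 2.438
v 3.88 1.513 1.173
v 4.719 2.764 1.917
v 0.758 3.487 -0.218
v 1.136 3.558 0.426
v -0.018 2.033 0.398
v 0.877 3.721 0.484
v 0.598 3.844 0.422
v 0.346 3.905 0.248
v 0.165 3.894 -0.006
v 0.087 3.812 -0.296
v 0.125 3.675 -0.573
v 0.272 3.505 -0.789
v 0.504 3.331 -0.906
v 0.779 3.185 -0.904
v 1.051 3.091 -0.784
v 1.272 3.066 -0.565
v 1.405 3.113 -0.287
v 1.425 3.225 0.004
v 1.33 3.383 0.256
v 2.911 -0.133 0.603
v 3.39 -0.574 1.01
v 1.99 -0.406 1.39
v 2.469 -0.847 1.797
v 2.559 -0.085 1.793
v 3.128 0.084 1.307
v 2.252 -1.064 1.093
v 2.821 -0.895 0.607
v 2.982 -1.149 1.313
v 3.172 -0.544 1.746
v 2.208 -0.436 0.654
v 2.398 0.169 1.087
v 3.232 -0.33 0.738
v 2.148 -0.65 1.662
v 2.202 -0.202 1.66
v 2.483 -0.462 1.899
v 3.078 0.057 0.912
v 3.359 -0.202 1.151
v 2.871 0.085 1.611
v 2.021 -0.778 1.249
v 2.302 -1.037 1.488
v 2.897 -0.518 0.501
v 3.178 -0.778 0.74
v 2.509 -1.065 0.789
v 3.273 -0.927 1.155
v 2.731 -1.087 1.617
v 2.604 -1.215 1.204
v 2.939 -1.116 0.918
v 3.385 -0.571 1.409
v 2.843 -0.732 1.872
v 2.896 -0.284 1.869
v 3.231 -0.185 1.583
v 3.145 -0.91 1.587
v 2.537 -0.248 0.528
v 1.995 -0.409 0.991
v 2.149 -0.795 0.817
v 2.484 -0.696 0.531
v 2.649 0.107 0.783
v 2.107 -0.053 1.245
v 2.441 0.136 1.482
v 2.776 0.235 1.196
v 2.235 -0.07 0.813
v -2.081 3.053 -1.68
v -3.046 2.796 -1.033
v -2.229 5.15 -1.066
v -3.194 4.893 -0.42
v -0.966 2.687 -0.16
v -1.931 2.43 0.486
v -1.114 4.784 0.453
v -2.079 4.527 1.1
v 2.548 -0.402 -0.15
v 3.561 -0.189 0.533
v 2.807 0.299 -0.752
v 3.819 0.512 -0.069
v 3.421 -1.532 -1.091
v 4.433 -1.319 -0.408
v 3.679 -0.831 -1.693
v 4.692 -0.618 -1.01
f 2 1 5
f 2 5 3
f 3 5 6
f 3 6 4
f 5 1 7
f 5 7 6
f 6 7 8
f 6 8 4
f 7 1 9
f 7 9 8
f 8 9 10
f 8 10 4
f 9 1 11
f 9 11 10
f 10 11 12
f 10 12 4
f 11 1 13
f 11 13 12
f 12 13 14
f 12 14 4
f 13 1 15
f 13 15 14
f 14 15 16
f 14 16 4
f 15 1 17
f 15 17 16
f 16 17 18
f 16 18 4
f 17 1 2
f 17 2 18
f 18 2 3
f 18 3 4
f 20 19 22
f 20 22 21
f 22 19 23
f 22 23 21
f 23 19 24
f 23 24 21
f 24 19 25
f 24 25 21
f 25 19 26
f 25 26 21
f 26 19 27
f 26 27 21
f 27 19 28
f 27 28 21
f 28 19 29
f 28 29 21
f 29 19 30
f 29 30 21
f 30 19 31
f 30 31 21
f 31 19 32
f 31 32 21
f 32 19 33
f 32 33 21
f 33 19 34
f 33 34 21
f 34 19 35
f 34 35 21
f 35 19 20
f 35 20 21
f 36 73 52
f 73 47 76
f 52 76 41
f 73 76 52
f 36 52 48
f 52 41 53
f 48 53 37
f 52 53 48
f 36 48 57
f 48 37 58
f 57 58 43
f 48 58 57
f 36 57 69
f 57 43 72
f 69 72 46
f 57 72 69
f 36 69 73
f 69 46 77
f 73 77 47
f 69 77 73
f 37 53 64
f 53 41 67
f 64 67 45
f 53 67 64
f 41 76 54
f 76 47 75
f 54 75 40
f 76 75 54
f 47 77 74
f 77 46 70
f 74 70 38
f 77 70 74
f 46 72 71
f 72 43 59
f 71 59 42
f 72 59 71
f 43 58 63
f 58 37 60
f 63 60 44
f 58 60 63
f 39 65 51
f 65 45 66
f 51 66 40
f 65 66 51
f 39 51 49
f 51 40 50
f 49 50 38
f 51 50 49
f 39 49 56
f 49 38 55
f 56 55 42
f 49 55 56
f 39 56 61
f 56 42 62
f 61 62 44
f 56 62 61
f 39 61 65
f 61 44 68
f 65 68 45
f 61 68 65
f 40 66 54
f 66 45 67
f 54 67 41
f 66 67 54
f 38 50 74
f 50 40 75
f 74 75 47
f 50 75 74
f 42 55 71
f 55 38 70
f 71 70 46
f 55 70 71
f 44 62 63
f 62 42 59
f 63 59 43
f 62 59 63
f 45 68 64
f 68 44 60
f 64 60 37
f 68 60 64
f 79 81 78
f 82 79 78
f 78 81 80
f 80 82 78
f 79 85 81
f 83 79 82
f 83 85 79
f 81 85 80
f 84 82 80
f 80 85 84
f 84 83 82
f 85 83 84
f 87 89 86
f 90 87 86
f 86 89 88
f 88 90 86
f 87 93 89
f 91 87 90
f 91 93 87
f 89 93 88
f 92 90 88
f 88 93 92
f 92 91 90
f 93 91 92



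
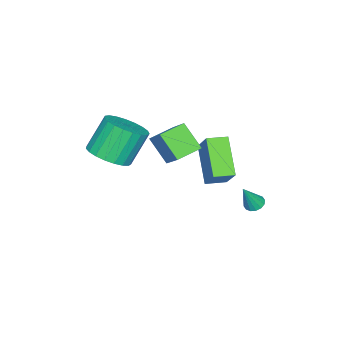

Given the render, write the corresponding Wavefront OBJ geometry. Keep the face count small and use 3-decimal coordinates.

v 0.752 -3.261 0.679
v 1.216 -4.059 1.158
v 0.373 -3.637 2.679
v -0.092 -2.839 2.201
v 1.498 -3.738 1.225
v 0.654 -3.316 2.746
v 1.65 -3.334 1.198
v 0.807 -2.913 2.719
v 1.648 -2.918 1.081
v 0.804 -2.496 2.602
v 1.49 -2.561 0.894
v 0.647 -2.139 2.416
v 1.205 -2.325 0.671
v 0.361 -1.903 2.193
v 0.841 -2.251 0.449
v -0.002 -1.829 1.971
v 0.462 -2.351 0.267
v -0.381 -1.93 1.788
v 0.133 -2.609 0.156
v -0.71 -2.187 1.677
v -0.089 -2.979 0.135
v -0.932 -2.558 1.657
v -0.166 -3.399 0.209
v -1.009 -2.977 1.731
v -0.084 -3.794 0.364
v -0.927 -3.372 1.886
v 0.143 -4.097 0.573
v -0.701 -3.676 2.095
v 0.474 -4.256 0.801
v -0.369 -3.834 2.323
v 0.854 -4.242 1.008
v 0.011 -3.821 2.529
v -1.307 0.192 -1.265
v -2.477 -0.751 0.086
v -1.936 0.902 -1.314
v -3.106 -0.041 0.036
v -0.494 1.001 0.004
v -1.664 0.058 1.354
v -1.123 1.711 -0.046
v -2.293 0.768 1.305
v -4.183 1.164 -4.124
v -3.791 1.446 -4.258
v -3.557 0.896 -2.856
v -3.955 1.609 -4.142
v -4.18 1.654 -4.022
v -4.406 1.567 -3.929
v -4.571 1.373 -3.889
v -4.633 1.122 -3.911
v -4.574 0.883 -3.991
v -4.41 0.719 -4.107
v -4.185 0.675 -4.227
v -3.96 0.762 -4.32
v -3.794 0.956 -4.36
v -3.732 1.206 -4.338
v -0.124 -0.991 0.412
v -0.391 -1.948 1.467
v -1.167 -0.429 0.657
v -1.434 -1.386 1.713
v 0.594 -0.094 1.407
v 0.327 -1.051 2.463
v -0.449 0.468 1.653
v -0.716 -0.489 2.708
f 2 1 5
f 2 5 3
f 3 5 6
f 3 6 4
f 5 1 7
f 5 7 6
f 6 7 8
f 6 8 4
f 7 1 9
f 7 9 8
f 8 9 10
f 8 10 4
f 9 1 11
f 9 11 10
f 10 11 12
f 10 12 4
f 11 1 13
f 11 13 12
f 12 13 14
f 12 14 4
f 13 1 15
f 13 15 14
f 14 15 16
f 14 16 4
f 15 1 17
f 15 17 16
f 16 17 18
f 16 18 4
f 17 1 19
f 17 19 18
f 18 19 20
f 18 20 4
f 19 1 21
f 19 21 20
f 20 21 22
f 20 22 4
f 21 1 23
f 21 23 22
f 22 23 24
f 22 24 4
f 23 1 25
f 23 25 24
f 24 25 26
f 24 26 4
f 25 1 27
f 25 27 26
f 26 27 28
f 26 28 4
f 27 1 29
f 27 29 28
f 28 29 30
f 28 30 4
f 29 1 31
f 29 31 30
f 30 31 32
f 30 32 4
f 31 1 2
f 31 2 32
f 32 2 3
f 32 3 4
f 34 36 33
f 37 34 33
f 33 36 35
f 35 37 33
f 34 40 36
f 38 34 37
f 38 40 34
f 36 40 35
f 39 37 35
f 35 40 39
f 39 38 37
f 40 38 39
f 42 41 44
f 42 44 43
f 44 41 45
f 44 45 43
f 45 41 46
f 45 46 43
f 46 41 47
f 46 47 43
f 47 41 48
f 47 48 43
f 48 41 49
f 48 49 43
f 49 41 50
f 49 50 43
f 50 41 51
f 50 51 43
f 51 41 52
f 51 52 43
f 52 41 53
f 52 53 43
f 53 41 54
f 53 54 43
f 54 41 42
f 54 42 43
f 56 58 55
f 59 56 55
f 55 58 57
f 57 59 55
f 56 62 58
f 60 56 59
f 60 62 56
f 58 62 57
f 61 59 57
f 57 62 61
f 61 60 59
f 62 60 61



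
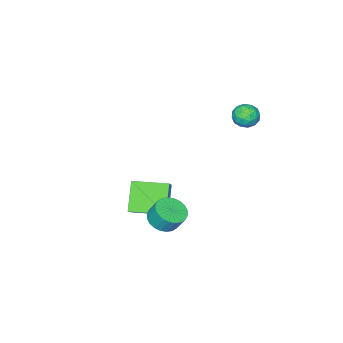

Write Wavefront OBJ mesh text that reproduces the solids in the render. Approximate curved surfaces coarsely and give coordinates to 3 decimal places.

v -0.049 -4.618 -5.06
v -1.059 -5.355 -3.615
v -1.241 -3.049 -5.092
v -2.25 -3.786 -3.648
v 0.85 -3.914 -4.072
v -0.159 -4.651 -2.628
v -0.341 -2.345 -4.105
v -1.351 -3.082 -2.66
v -4.05 0.307 2.21
v -3.381 -0.087 2.266
v -4.519 -0.353 3.174
v -3.85 -0.747 3.23
v -3.874 0.007 3.42
v -3.585 0.415 2.825
v -4.315 -0.855 2.615
v -4.026 -0.447 2.02
v -3.545 -0.805 2.516
v -3.273 -0.272 3.013
v -4.627 -0.168 2.427
v -4.355 0.365 2.924
v -3.675 0.168 2.153
v -4.225 -0.608 3.287
v -4.24 -0.165 3.399
v -3.847 -0.397 3.431
v -3.794 0.463 2.482
v -3.401 0.232 2.514
v -3.691 0.287 3.193
v -4.499 -0.672 2.926
v -4.106 -0.903 2.958
v -4.053 -0.043 2.009
v -3.66 -0.275 2.041
v -4.209 -0.727 2.247
v -3.378 -0.485 2.333
v -3.653 -0.874 2.9
v -3.927 -0.937 2.539
v -3.756 -0.697 2.188
v -3.218 -0.172 2.625
v -3.493 -0.561 3.192
v -3.507 -0.117 3.304
v -3.337 0.123 2.954
v -3.314 -0.594 2.772
v -4.407 0.121 2.248
v -4.682 -0.268 2.815
v -4.563 -0.563 2.486
v -4.393 -0.323 2.136
v -4.247 0.434 2.54
v -4.522 0.045 3.107
v -4.144 0.257 3.252
v -3.973 0.497 2.901
v -4.586 0.154 2.668
v 1.561 -0.682 -2.405
v 2.43 -0.754 -2.287
v 2.348 -0.229 -1.358
v 1.479 -0.158 -1.475
v 2.41 -0.456 -2.457
v 2.328 0.068 -1.528
v 2.26 -0.193 -2.619
v 2.178 0.332 -1.69
v 2.004 -0.004 -2.748
v 1.922 0.52 -1.819
v 1.681 0.082 -2.825
v 1.598 0.606 -1.896
v 1.339 0.051 -2.838
v 1.257 0.575 -1.909
v 1.031 -0.092 -2.785
v 0.949 0.433 -1.856
v 0.804 -0.324 -2.674
v 0.721 0.2 -1.745
v 0.692 -0.611 -2.522
v 0.61 -0.086 -1.593
v 0.712 -0.908 -2.352
v 0.63 -0.384 -1.423
v 0.862 -1.172 -2.19
v 0.78 -0.647 -1.261
v 1.118 -1.36 -2.061
v 1.036 -0.836 -1.132
v 1.442 -1.446 -1.984
v 1.359 -0.922 -1.055
v 1.783 -1.415 -1.971
v 1.701 -0.891 -1.042
v 2.091 -1.273 -2.024
v 2.009 -0.748 -1.095
v 2.319 -1.04 -2.135
v 2.236 -0.516 -1.206
f 2 4 1
f 5 2 1
f 1 4 3
f 3 5 1
f 2 8 4
f 6 2 5
f 6 8 2
f 4 8 3
f 7 5 3
f 3 8 7
f 7 6 5
f 8 6 7
f 9 46 25
f 46 20 49
f 25 49 14
f 46 49 25
f 9 25 21
f 25 14 26
f 21 26 10
f 25 26 21
f 9 21 30
f 21 10 31
f 30 31 16
f 21 31 30
f 9 30 42
f 30 16 45
f 42 45 19
f 30 45 42
f 9 42 46
f 42 19 50
f 46 50 20
f 42 50 46
f 10 26 37
f 26 14 40
f 37 40 18
f 26 40 37
f 14 49 27
f 49 20 48
f 27 48 13
f 49 48 27
f 20 50 47
f 50 19 43
f 47 43 11
f 50 43 47
f 19 45 44
f 45 16 32
f 44 32 15
f 45 32 44
f 16 31 36
f 31 10 33
f 36 33 17
f 31 33 36
f 12 38 24
f 38 18 39
f 24 39 13
f 38 39 24
f 12 24 22
f 24 13 23
f 22 23 11
f 24 23 22
f 12 22 29
f 22 11 28
f 29 28 15
f 22 28 29
f 12 29 34
f 29 15 35
f 34 35 17
f 29 35 34
f 12 34 38
f 34 17 41
f 38 41 18
f 34 41 38
f 13 39 27
f 39 18 40
f 27 40 14
f 39 40 27
f 11 23 47
f 23 13 48
f 47 48 20
f 23 48 47
f 15 28 44
f 28 11 43
f 44 43 19
f 28 43 44
f 17 35 36
f 35 15 32
f 36 32 16
f 35 32 36
f 18 41 37
f 41 17 33
f 37 33 10
f 41 33 37
f 52 51 55
f 52 55 53
f 53 55 56
f 53 56 54
f 55 51 57
f 55 57 56
f 56 57 58
f 56 58 54
f 57 51 59
f 57 59 58
f 58 59 60
f 58 60 54
f 59 51 61
f 59 61 60
f 60 61 62
f 60 62 54
f 61 51 63
f 61 63 62
f 62 63 64
f 62 64 54
f 63 51 65
f 63 65 64
f 64 65 66
f 64 66 54
f 65 51 67
f 65 67 66
f 66 67 68
f 66 68 54
f 67 51 69
f 67 69 68
f 68 69 70
f 68 70 54
f 69 51 71
f 69 71 70
f 70 71 72
f 70 72 54
f 71 51 73
f 71 73 72
f 72 73 74
f 72 74 54
f 73 51 75
f 73 75 74
f 74 75 76
f 74 76 54
f 75 51 77
f 75 77 76
f 76 77 78
f 76 78 54
f 77 51 79
f 77 79 78
f 78 79 80
f 78 80 54
f 79 51 81
f 79 81 80
f 80 81 82
f 80 82 54
f 81 51 83
f 81 83 82
f 82 83 84
f 82 84 54
f 83 51 52
f 83 52 84
f 84 52 53
f 84 53 54



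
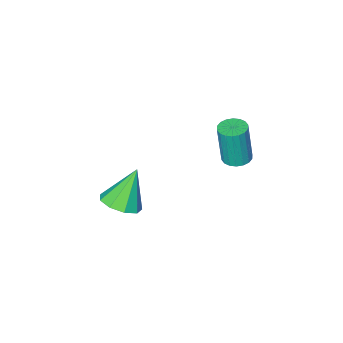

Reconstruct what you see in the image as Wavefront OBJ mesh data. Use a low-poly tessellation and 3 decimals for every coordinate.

v 1.462 0.86 0.354
v 2.163 0.607 0.72
v 0.658 0.76 1.826
v 2.127 1.173 0.739
v 1.781 1.593 0.579
v 1.285 1.67 0.313
v 0.872 1.368 0.067
v 0.735 0.829 -0.045
v 0.938 0.304 0.03
v 1.387 0.04 0.257
v 1.87 0.159 0.529
v -3.337 1.396 0.84
v -2.978 1.852 0.847
v -2.844 1.72 2.607
v -3.203 1.264 2.6
v -3.211 1.961 0.873
v -3.077 1.829 2.633
v -3.468 1.959 0.892
v -3.334 1.826 2.652
v -3.7 1.845 0.901
v -3.565 1.712 2.661
v -3.859 1.642 0.898
v -3.725 1.51 2.658
v -3.915 1.39 0.884
v -3.781 1.258 2.644
v -3.857 1.14 0.86
v -3.723 1.008 2.62
v -3.696 0.94 0.833
v -3.562 0.808 2.593
v -3.463 0.831 0.807
v -3.329 0.699 2.567
v -3.206 0.834 0.788
v -3.072 0.701 2.548
v -2.975 0.948 0.779
v -2.84 0.815 2.539
v -2.815 1.15 0.782
v -2.681 1.018 2.542
v -2.759 1.402 0.796
v -2.625 1.27 2.556
v -2.817 1.652 0.82
v -2.683 1.52 2.58
f 2 1 4
f 2 4 3
f 4 1 5
f 4 5 3
f 5 1 6
f 5 6 3
f 6 1 7
f 6 7 3
f 7 1 8
f 7 8 3
f 8 1 9
f 8 9 3
f 9 1 10
f 9 10 3
f 10 1 11
f 10 11 3
f 11 1 2
f 11 2 3
f 13 12 16
f 13 16 14
f 14 16 17
f 14 17 15
f 16 12 18
f 16 18 17
f 17 18 19
f 17 19 15
f 18 12 20
f 18 20 19
f 19 20 21
f 19 21 15
f 20 12 22
f 20 22 21
f 21 22 23
f 21 23 15
f 22 12 24
f 22 24 23
f 23 24 25
f 23 25 15
f 24 12 26
f 24 26 25
f 25 26 27
f 25 27 15
f 26 12 28
f 26 28 27
f 27 28 29
f 27 29 15
f 28 12 30
f 28 30 29
f 29 30 31
f 29 31 15
f 30 12 32
f 30 32 31
f 31 32 33
f 31 33 15
f 32 12 34
f 32 34 33
f 33 34 35
f 33 35 15
f 34 12 36
f 34 36 35
f 35 36 37
f 35 37 15
f 36 12 38
f 36 38 37
f 37 38 39
f 37 39 15
f 38 12 40
f 38 40 39
f 39 40 41
f 39 41 15
f 40 12 13
f 40 13 41
f 41 13 14
f 41 14 15



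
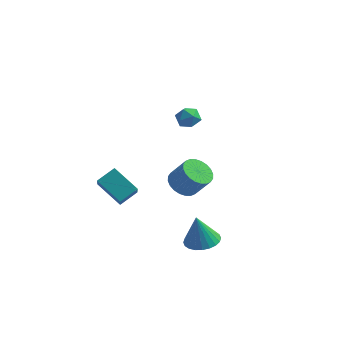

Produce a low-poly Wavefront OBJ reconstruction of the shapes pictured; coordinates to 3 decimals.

v -3.936 -1.774 1.49
v -3.495 -2.845 2.58
v -3.342 -0.988 2.022
v -2.901 -2.059 3.112
v -2.599 -2.161 0.568
v -2.158 -3.232 1.658
v -2.005 -1.375 1.1
v -1.564 -2.446 2.19
v 1.939 -3.05 -0.227
v 2.553 -3.719 -0.164
v 1.661 -3.15 1.427
v 2.757 -3.432 -0.113
v 2.836 -3.088 -0.078
v 2.779 -2.738 -0.067
v 2.594 -2.435 -0.08
v 2.309 -2.226 -0.115
v 1.968 -2.142 -0.167
v 1.622 -2.197 -0.228
v 1.325 -2.381 -0.29
v 1.121 -2.667 -0.341
v 1.042 -3.012 -0.375
v 1.099 -3.362 -0.387
v 1.285 -3.665 -0.374
v 1.569 -3.874 -0.339
v 1.91 -3.957 -0.287
v 2.256 -3.903 -0.225
v 0.844 -2.749 3.388
v 1.412 -2.261 3.008
v 2.205 -2.324 4.111
v 1.636 -2.811 4.492
v 1.224 -2.037 3.155
v 2.017 -2.099 4.259
v 0.978 -1.921 3.338
v 1.771 -1.984 4.442
v 0.712 -1.931 3.529
v 1.504 -1.994 4.633
v 0.466 -2.066 3.698
v 1.258 -2.128 4.802
v 0.277 -2.304 3.82
v 1.069 -2.367 4.924
v 0.175 -2.611 3.876
v 0.967 -2.673 4.98
v 0.174 -2.938 3.858
v 0.966 -3 4.962
v 0.275 -3.236 3.769
v 1.068 -3.299 4.872
v 0.463 -3.461 3.621
v 1.256 -3.523 4.725
v 0.709 -3.576 3.438
v 1.502 -3.639 4.542
v 0.976 -3.566 3.247
v 1.768 -3.629 4.351
v 1.222 -3.432 3.078
v 2.014 -3.494 4.182
v 1.411 -3.193 2.956
v 2.203 -3.256 4.06
v 1.513 -2.887 2.9
v 2.305 -2.949 4.004
v 1.514 -2.56 2.918
v 2.306 -2.622 4.022
v -1.571 4.002 3.189
v -0.952 4.272 3.454
v -1.368 2.988 3.746
v -0.749 3.258 4.011
v -1.386 3.517 4.242
v -1.511 4.143 3.898
v -0.809 3.117 3.302
v -0.934 3.743 2.958
v -0.481 3.725 3.524
v -0.837 3.972 4.105
v -1.483 3.288 3.095
v -1.839 3.535 3.676
f 2 4 1
f 5 2 1
f 1 4 3
f 3 5 1
f 2 8 4
f 6 2 5
f 6 8 2
f 4 8 3
f 7 5 3
f 3 8 7
f 7 6 5
f 8 6 7
f 10 9 12
f 10 12 11
f 12 9 13
f 12 13 11
f 13 9 14
f 13 14 11
f 14 9 15
f 14 15 11
f 15 9 16
f 15 16 11
f 16 9 17
f 16 17 11
f 17 9 18
f 17 18 11
f 18 9 19
f 18 19 11
f 19 9 20
f 19 20 11
f 20 9 21
f 20 21 11
f 21 9 22
f 21 22 11
f 22 9 23
f 22 23 11
f 23 9 24
f 23 24 11
f 24 9 25
f 24 25 11
f 25 9 26
f 25 26 11
f 26 9 10
f 26 10 11
f 28 27 31
f 28 31 29
f 29 31 32
f 29 32 30
f 31 27 33
f 31 33 32
f 32 33 34
f 32 34 30
f 33 27 35
f 33 35 34
f 34 35 36
f 34 36 30
f 35 27 37
f 35 37 36
f 36 37 38
f 36 38 30
f 37 27 39
f 37 39 38
f 38 39 40
f 38 40 30
f 39 27 41
f 39 41 40
f 40 41 42
f 40 42 30
f 41 27 43
f 41 43 42
f 42 43 44
f 42 44 30
f 43 27 45
f 43 45 44
f 44 45 46
f 44 46 30
f 45 27 47
f 45 47 46
f 46 47 48
f 46 48 30
f 47 27 49
f 47 49 48
f 48 49 50
f 48 50 30
f 49 27 51
f 49 51 50
f 50 51 52
f 50 52 30
f 51 27 53
f 51 53 52
f 52 53 54
f 52 54 30
f 53 27 55
f 53 55 54
f 54 55 56
f 54 56 30
f 55 27 57
f 55 57 56
f 56 57 58
f 56 58 30
f 57 27 59
f 57 59 58
f 58 59 60
f 58 60 30
f 59 27 28
f 59 28 60
f 60 28 29
f 60 29 30
f 61 72 66
f 61 66 62
f 61 62 68
f 61 68 71
f 61 71 72
f 62 66 70
f 66 72 65
f 72 71 63
f 71 68 67
f 68 62 69
f 64 70 65
f 64 65 63
f 64 63 67
f 64 67 69
f 64 69 70
f 65 70 66
f 63 65 72
f 67 63 71
f 69 67 68
f 70 69 62



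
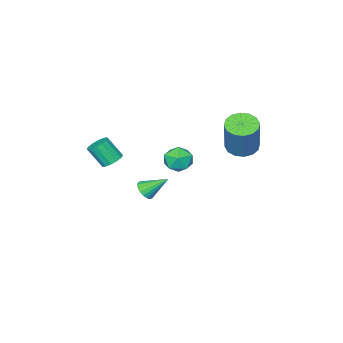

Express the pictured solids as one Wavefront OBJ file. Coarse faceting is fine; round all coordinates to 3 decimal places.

v -1.822 2.722 1.747
v -1.058 2.598 1.544
v -0.474 3.175 3.39
v -1.238 3.298 3.593
v -1.133 2.993 1.444
v -0.549 3.57 3.29
v -1.393 3.316 1.426
v -0.809 3.892 3.272
v -1.768 3.479 1.494
v -1.183 4.055 3.339
v -2.157 3.439 1.629
v -1.572 4.015 3.475
v -2.456 3.207 1.796
v -1.872 3.783 3.642
v -2.586 2.845 1.95
v -2.002 3.422 3.796
v -2.511 2.45 2.05
v -1.927 3.027 3.896
v -2.251 2.128 2.068
v -1.667 2.704 3.914
v -1.877 1.965 2.001
v -1.292 2.541 3.846
v -1.488 2.005 1.865
v -0.903 2.581 3.711
v -1.188 2.237 1.698
v -0.604 2.813 3.544
v 0.594 2.062 1.737
v 1.373 1.966 1.809
v 0.547 1.074 0.931
v 1.326 0.978 1.003
v 0.851 0.819 1.612
v 0.88 1.429 2.11
v 1.04 1.611 0.63
v 1.069 2.221 1.128
v 1.649 1.687 1.125
v 1.532 1.197 1.732
v 0.388 1.843 1.008
v 0.271 1.353 1.615
v 2.087 -1.803 0.2
v 2.488 -1.385 0.309
v 2.855 -1.999 1.31
v 2.453 -2.417 1.2
v 2.237 -1.294 0.457
v 2.603 -1.908 1.458
v 1.945 -1.339 0.536
v 2.312 -1.953 1.537
v 1.692 -1.509 0.525
v 2.058 -2.123 1.525
v 1.544 -1.758 0.426
v 1.91 -2.372 1.427
v 1.542 -2.018 0.267
v 1.908 -2.632 1.268
v 1.685 -2.221 0.09
v 2.052 -2.835 1.091
v 1.937 -2.312 -0.058
v 2.303 -2.926 0.943
v 2.228 -2.267 -0.137
v 2.595 -2.881 0.864
v 2.482 -2.097 -0.125
v 2.848 -2.711 0.875
v 2.63 -1.848 -0.027
v 2.996 -2.462 0.974
v 2.632 -1.588 0.132
v 2.998 -2.202 1.133
v -0.525 -2.594 -3.305
v -0.222 -2.128 -3.501
v -1.255 -1.746 -2.415
v -0.428 -2.136 -3.663
v -0.654 -2.234 -3.754
v -0.854 -2.404 -3.756
v -0.989 -2.612 -3.669
v -1.033 -2.816 -3.51
v -0.975 -2.976 -3.31
v -0.829 -3.061 -3.109
v -0.622 -3.053 -2.947
v -0.396 -2.955 -2.856
v -0.196 -2.785 -2.854
v -0.061 -2.577 -2.941
v -0.018 -2.373 -3.101
v -0.075 -2.213 -3.3
f 2 1 5
f 2 5 3
f 3 5 6
f 3 6 4
f 5 1 7
f 5 7 6
f 6 7 8
f 6 8 4
f 7 1 9
f 7 9 8
f 8 9 10
f 8 10 4
f 9 1 11
f 9 11 10
f 10 11 12
f 10 12 4
f 11 1 13
f 11 13 12
f 12 13 14
f 12 14 4
f 13 1 15
f 13 15 14
f 14 15 16
f 14 16 4
f 15 1 17
f 15 17 16
f 16 17 18
f 16 18 4
f 17 1 19
f 17 19 18
f 18 19 20
f 18 20 4
f 19 1 21
f 19 21 20
f 20 21 22
f 20 22 4
f 21 1 23
f 21 23 22
f 22 23 24
f 22 24 4
f 23 1 25
f 23 25 24
f 24 25 26
f 24 26 4
f 25 1 2
f 25 2 26
f 26 2 3
f 26 3 4
f 27 38 32
f 27 32 28
f 27 28 34
f 27 34 37
f 27 37 38
f 28 32 36
f 32 38 31
f 38 37 29
f 37 34 33
f 34 28 35
f 30 36 31
f 30 31 29
f 30 29 33
f 30 33 35
f 30 35 36
f 31 36 32
f 29 31 38
f 33 29 37
f 35 33 34
f 36 35 28
f 40 39 43
f 40 43 41
f 41 43 44
f 41 44 42
f 43 39 45
f 43 45 44
f 44 45 46
f 44 46 42
f 45 39 47
f 45 47 46
f 46 47 48
f 46 48 42
f 47 39 49
f 47 49 48
f 48 49 50
f 48 50 42
f 49 39 51
f 49 51 50
f 50 51 52
f 50 52 42
f 51 39 53
f 51 53 52
f 52 53 54
f 52 54 42
f 53 39 55
f 53 55 54
f 54 55 56
f 54 56 42
f 55 39 57
f 55 57 56
f 56 57 58
f 56 58 42
f 57 39 59
f 57 59 58
f 58 59 60
f 58 60 42
f 59 39 61
f 59 61 60
f 60 61 62
f 60 62 42
f 61 39 63
f 61 63 62
f 62 63 64
f 62 64 42
f 63 39 40
f 63 40 64
f 64 40 41
f 64 41 42
f 66 65 68
f 66 68 67
f 68 65 69
f 68 69 67
f 69 65 70
f 69 70 67
f 70 65 71
f 70 71 67
f 71 65 72
f 71 72 67
f 72 65 73
f 72 73 67
f 73 65 74
f 73 74 67
f 74 65 75
f 74 75 67
f 75 65 76
f 75 76 67
f 76 65 77
f 76 77 67
f 77 65 78
f 77 78 67
f 78 65 79
f 78 79 67
f 79 65 80
f 79 80 67
f 80 65 66
f 80 66 67



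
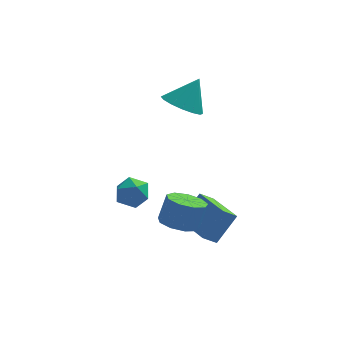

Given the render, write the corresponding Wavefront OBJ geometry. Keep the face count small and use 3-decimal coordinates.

v 1.592 -2.958 -3.835
v 2.468 -2.327 -2.521
v 0.572 -1.144 -4.026
v 1.447 -0.513 -2.713
v 2.213 -2.667 -4.387
v 3.088 -2.036 -3.074
v 1.192 -0.853 -4.579
v 2.068 -0.222 -3.265
v 0.559 -3.365 -2.589
v 1.16 -2.738 -2.947
v 1.523 -2.368 -1.69
v 0.921 -2.995 -1.331
v 0.584 -2.466 -2.861
v 0.947 -2.096 -1.604
v -0.004 -2.614 -2.647
v 0.359 -2.244 -1.39
v -0.329 -3.114 -2.407
v 0.034 -2.744 -1.149
v -0.238 -3.731 -2.251
v 0.124 -3.361 -0.993
v 0.225 -4.177 -2.253
v 0.588 -3.807 -0.996
v 0.844 -4.243 -2.413
v 1.207 -3.873 -1.155
v 1.33 -3.898 -2.654
v 1.693 -3.528 -1.397
v 1.455 -3.304 -2.865
v 1.818 -2.934 -1.608
v 0.613 2.099 1.397
v 1.437 1.463 1.198
v 1.387 2.661 2.803
v 1.557 1.934 0.944
v 1.424 2.449 0.811
v 1.074 2.871 0.835
v 0.6 3.086 1.01
v 0.13 3.037 1.289
v -0.211 2.736 1.596
v -0.331 2.265 1.851
v -0.198 1.749 1.983
v 0.152 1.327 1.959
v 0.626 1.113 1.784
v 1.096 1.162 1.506
v -1.783 0.638 -3.888
v -0.911 0.505 -3.646
v -2.229 -0.145 -2.714
v -1.357 -0.278 -2.472
v -1.726 0.557 -2.411
v -1.45 1.041 -3.137
v -1.69 -0.681 -3.223
v -1.414 -0.197 -3.949
v -0.853 -0.31 -3.235
v -0.876 0.454 -2.733
v -2.264 -0.094 -3.627
v -2.287 0.67 -3.125
f 2 4 1
f 5 2 1
f 1 4 3
f 3 5 1
f 2 8 4
f 6 2 5
f 6 8 2
f 4 8 3
f 7 5 3
f 3 8 7
f 7 6 5
f 8 6 7
f 10 9 13
f 10 13 11
f 11 13 14
f 11 14 12
f 13 9 15
f 13 15 14
f 14 15 16
f 14 16 12
f 15 9 17
f 15 17 16
f 16 17 18
f 16 18 12
f 17 9 19
f 17 19 18
f 18 19 20
f 18 20 12
f 19 9 21
f 19 21 20
f 20 21 22
f 20 22 12
f 21 9 23
f 21 23 22
f 22 23 24
f 22 24 12
f 23 9 25
f 23 25 24
f 24 25 26
f 24 26 12
f 25 9 27
f 25 27 26
f 26 27 28
f 26 28 12
f 27 9 10
f 27 10 28
f 28 10 11
f 28 11 12
f 30 29 32
f 30 32 31
f 32 29 33
f 32 33 31
f 33 29 34
f 33 34 31
f 34 29 35
f 34 35 31
f 35 29 36
f 35 36 31
f 36 29 37
f 36 37 31
f 37 29 38
f 37 38 31
f 38 29 39
f 38 39 31
f 39 29 40
f 39 40 31
f 40 29 41
f 40 41 31
f 41 29 42
f 41 42 31
f 42 29 30
f 42 30 31
f 43 54 48
f 43 48 44
f 43 44 50
f 43 50 53
f 43 53 54
f 44 48 52
f 48 54 47
f 54 53 45
f 53 50 49
f 50 44 51
f 46 52 47
f 46 47 45
f 46 45 49
f 46 49 51
f 46 51 52
f 47 52 48
f 45 47 54
f 49 45 53
f 51 49 50
f 52 51 44



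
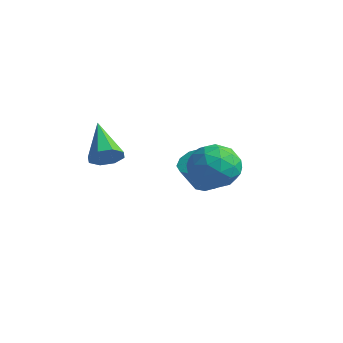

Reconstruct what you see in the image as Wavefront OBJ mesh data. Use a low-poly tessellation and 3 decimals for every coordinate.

v 2.565 -1.9 -1.007
v 3.104 -1.152 -1.74
v 4.216 -2.808 -0.72
v 4.755 -2.06 -1.453
v 4.361 -1.681 -0.41
v 3.341 -1.12 -0.587
v 3.979 -2.84 -1.873
v 2.959 -2.279 -2.05
v 3.978 -1.733 -2.275
v 4.214 -1.017 -1.371
v 3.106 -2.943 -1.089
v 3.342 -2.227 -0.185
v 2.69 -1.446 -1.399
v 4.63 -2.514 -1.061
v 4.399 -2.291 -0.448
v 4.716 -1.852 -0.879
v 2.829 -1.427 -0.721
v 3.146 -0.988 -1.152
v 3.885 -1.299 -0.37
v 4.174 -2.972 -1.308
v 4.491 -2.533 -1.739
v 2.604 -2.108 -1.581
v 2.921 -1.669 -2.012
v 3.435 -2.661 -2.09
v 3.52 -1.348 -2.144
v 4.49 -1.882 -1.975
v 4.034 -2.341 -2.222
v 3.435 -2.011 -2.327
v 3.659 -0.927 -1.613
v 4.629 -1.461 -1.444
v 4.398 -1.238 -0.831
v 3.799 -0.908 -0.935
v 4.173 -1.269 -1.927
v 2.691 -2.499 -1.016
v 3.661 -3.033 -0.847
v 3.521 -3.052 -1.525
v 2.922 -2.722 -1.629
v 2.83 -2.078 -0.485
v 3.8 -2.612 -0.316
v 3.885 -1.949 -0.133
v 3.286 -1.619 -0.238
v 3.147 -2.691 -0.533
v -0.47 -4.209 -1.554
v 0.012 -4.246 -0.929
v -2.03 -3.471 -0.306
v 0.039 -3.712 -1.211
v -0.232 -3.468 -1.694
v -0.642 -3.659 -2.095
v -0.952 -4.172 -2.179
v -0.979 -4.706 -1.897
v -0.708 -4.949 -1.414
v -0.297 -4.758 -1.014
v 0.915 0.121 -3.532
v 1.49 0.63 -3.19
v 1.46 -0.173 -1.947
v 0.885 -0.681 -2.288
v 1.02 0.82 -3.078
v 0.99 0.018 -1.835
v 0.51 0.744 -3.139
v 0.481 -0.059 -1.896
v 0.155 0.43 -3.35
v 0.125 -0.373 -2.107
v 0.09 -0.002 -3.631
v 0.06 -0.805 -2.388
v 0.34 -0.387 -3.873
v 0.31 -1.19 -2.63
v 0.81 -0.578 -3.985
v 0.78 -1.38 -2.742
v 1.319 -0.501 -3.924
v 1.29 -1.304 -2.681
v 1.675 -0.187 -3.713
v 1.645 -0.99 -2.47
v 1.74 0.245 -3.432
v 1.71 -0.558 -2.189
f 1 38 17
f 38 12 41
f 17 41 6
f 38 41 17
f 1 17 13
f 17 6 18
f 13 18 2
f 17 18 13
f 1 13 22
f 13 2 23
f 22 23 8
f 13 23 22
f 1 22 34
f 22 8 37
f 34 37 11
f 22 37 34
f 1 34 38
f 34 11 42
f 38 42 12
f 34 42 38
f 2 18 29
f 18 6 32
f 29 32 10
f 18 32 29
f 6 41 19
f 41 12 40
f 19 40 5
f 41 40 19
f 12 42 39
f 42 11 35
f 39 35 3
f 42 35 39
f 11 37 36
f 37 8 24
f 36 24 7
f 37 24 36
f 8 23 28
f 23 2 25
f 28 25 9
f 23 25 28
f 4 30 16
f 30 10 31
f 16 31 5
f 30 31 16
f 4 16 14
f 16 5 15
f 14 15 3
f 16 15 14
f 4 14 21
f 14 3 20
f 21 20 7
f 14 20 21
f 4 21 26
f 21 7 27
f 26 27 9
f 21 27 26
f 4 26 30
f 26 9 33
f 30 33 10
f 26 33 30
f 5 31 19
f 31 10 32
f 19 32 6
f 31 32 19
f 3 15 39
f 15 5 40
f 39 40 12
f 15 40 39
f 7 20 36
f 20 3 35
f 36 35 11
f 20 35 36
f 9 27 28
f 27 7 24
f 28 24 8
f 27 24 28
f 10 33 29
f 33 9 25
f 29 25 2
f 33 25 29
f 44 43 46
f 44 46 45
f 46 43 47
f 46 47 45
f 47 43 48
f 47 48 45
f 48 43 49
f 48 49 45
f 49 43 50
f 49 50 45
f 50 43 51
f 50 51 45
f 51 43 52
f 51 52 45
f 52 43 44
f 52 44 45
f 54 53 57
f 54 57 55
f 55 57 58
f 55 58 56
f 57 53 59
f 57 59 58
f 58 59 60
f 58 60 56
f 59 53 61
f 59 61 60
f 60 61 62
f 60 62 56
f 61 53 63
f 61 63 62
f 62 63 64
f 62 64 56
f 63 53 65
f 63 65 64
f 64 65 66
f 64 66 56
f 65 53 67
f 65 67 66
f 66 67 68
f 66 68 56
f 67 53 69
f 67 69 68
f 68 69 70
f 68 70 56
f 69 53 71
f 69 71 70
f 70 71 72
f 70 72 56
f 71 53 73
f 71 73 72
f 72 73 74
f 72 74 56
f 73 53 54
f 73 54 74
f 74 54 55
f 74 55 56

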